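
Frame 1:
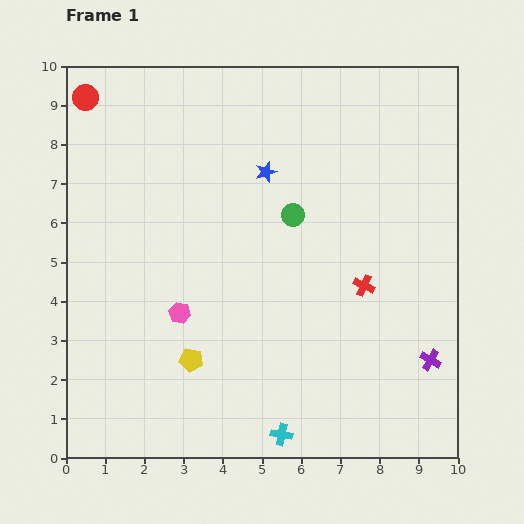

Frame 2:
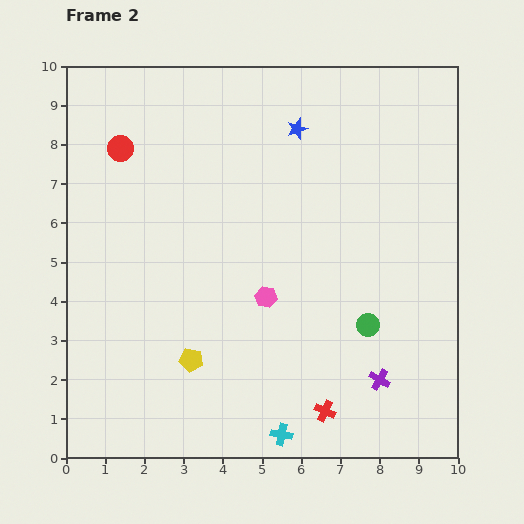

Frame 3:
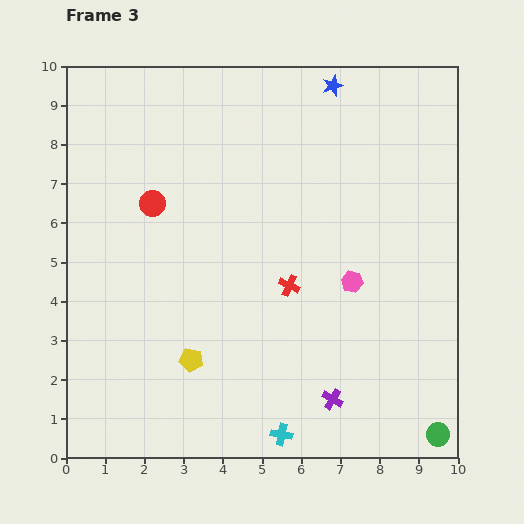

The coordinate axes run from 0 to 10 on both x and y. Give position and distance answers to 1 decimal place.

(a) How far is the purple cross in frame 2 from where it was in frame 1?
1.4

The purple cross moved from (9.3, 2.5) to (8.0, 2.0), a distance of √(1.3² + 0.5²) ≈ 1.4.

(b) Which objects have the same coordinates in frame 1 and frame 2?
the yellow pentagon, the cyan cross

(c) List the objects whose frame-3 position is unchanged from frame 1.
the yellow pentagon, the cyan cross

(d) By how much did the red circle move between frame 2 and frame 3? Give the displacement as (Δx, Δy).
(0.8, -1.4)

The red circle was at (1.4, 7.9) in frame 2 and (2.2, 6.5) in frame 3.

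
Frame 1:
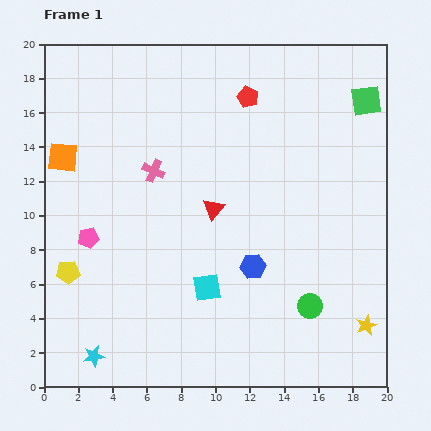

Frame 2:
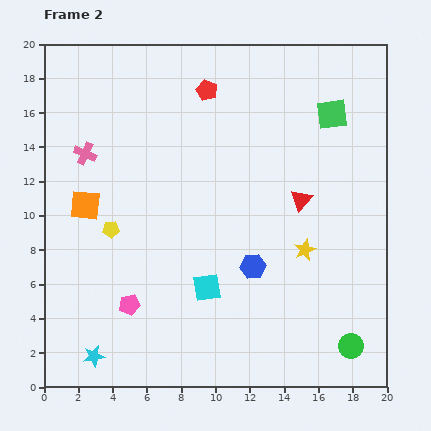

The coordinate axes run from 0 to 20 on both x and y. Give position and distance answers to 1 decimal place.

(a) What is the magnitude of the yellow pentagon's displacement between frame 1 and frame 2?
3.5

The yellow pentagon moved from (1.4, 6.7) to (3.9, 9.2), a distance of √(2.5² + 2.5²) ≈ 3.5.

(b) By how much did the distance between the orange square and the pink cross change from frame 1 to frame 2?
-2.4

Distance in frame 1: 5.4. Distance in frame 2: 3.0.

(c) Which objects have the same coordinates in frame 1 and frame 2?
the blue hexagon, the cyan star, the cyan square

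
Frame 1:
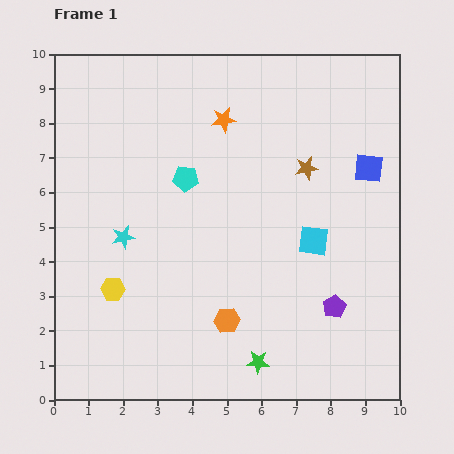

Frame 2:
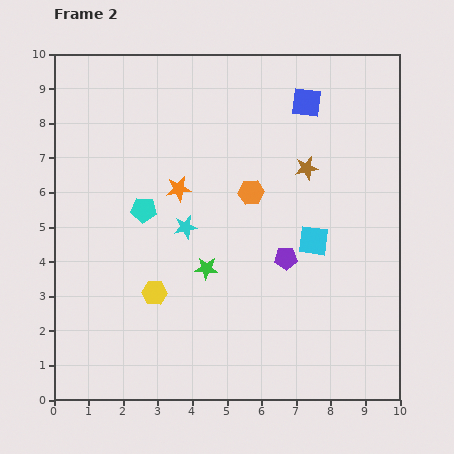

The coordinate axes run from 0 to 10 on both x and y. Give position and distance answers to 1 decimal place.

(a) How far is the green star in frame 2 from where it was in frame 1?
3.1

The green star moved from (5.9, 1.1) to (4.4, 3.8), a distance of √(1.5² + 2.7²) ≈ 3.1.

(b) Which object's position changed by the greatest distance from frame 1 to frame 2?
the orange hexagon

(moved 3.8; next 3.1)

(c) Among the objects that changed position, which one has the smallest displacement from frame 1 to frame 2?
the yellow hexagon

(moved 1.2)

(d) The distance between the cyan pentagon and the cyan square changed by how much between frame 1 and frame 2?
+0.9

Distance in frame 1: 4.1. Distance in frame 2: 5.0.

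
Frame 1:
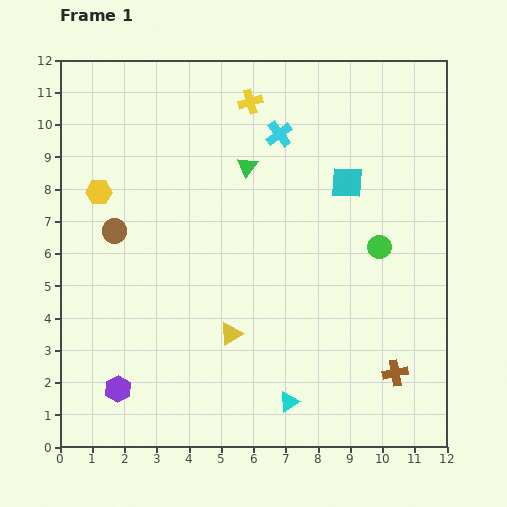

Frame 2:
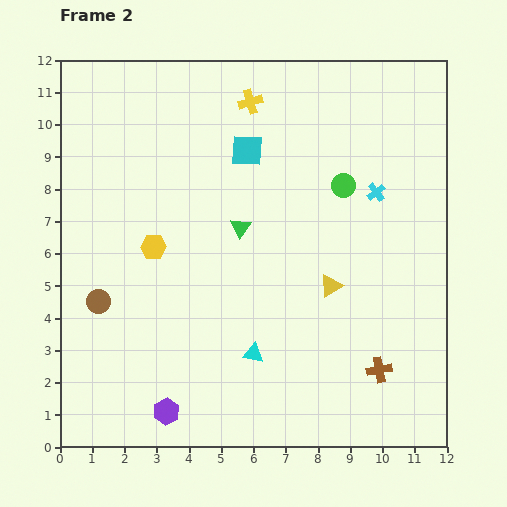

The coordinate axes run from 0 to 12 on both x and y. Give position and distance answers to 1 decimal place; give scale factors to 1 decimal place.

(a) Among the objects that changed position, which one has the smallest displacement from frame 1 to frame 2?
the brown cross

(moved 0.5)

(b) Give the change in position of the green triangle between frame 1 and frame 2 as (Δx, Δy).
(-0.2, -1.9)

The green triangle was at (5.8, 8.7) in frame 1 and (5.6, 6.8) in frame 2.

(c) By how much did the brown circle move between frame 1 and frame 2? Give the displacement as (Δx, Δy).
(-0.5, -2.2)

The brown circle was at (1.7, 6.7) in frame 1 and (1.2, 4.5) in frame 2.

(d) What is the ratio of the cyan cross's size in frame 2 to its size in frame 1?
0.7×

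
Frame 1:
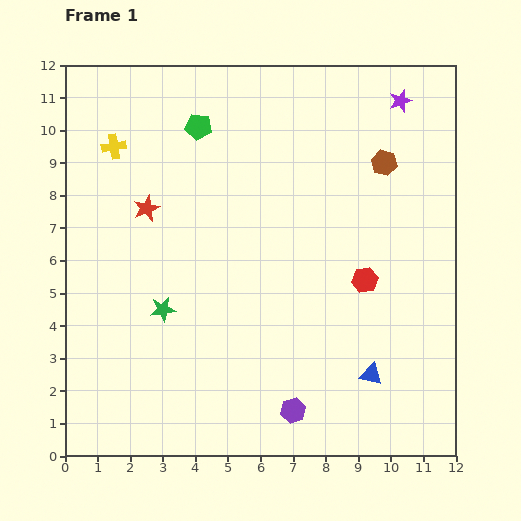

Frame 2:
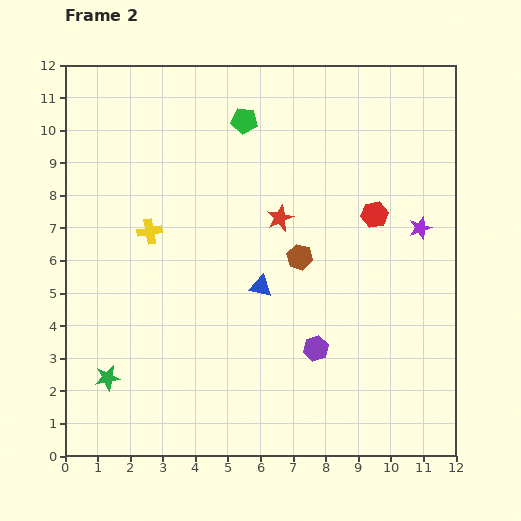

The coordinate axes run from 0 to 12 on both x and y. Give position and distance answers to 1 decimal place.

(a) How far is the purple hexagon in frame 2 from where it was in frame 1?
2.0

The purple hexagon moved from (7.0, 1.4) to (7.7, 3.3), a distance of √(0.7² + 1.9²) ≈ 2.0.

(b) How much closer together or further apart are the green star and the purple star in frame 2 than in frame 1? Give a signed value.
+0.9

Distance in frame 1: 9.7. Distance in frame 2: 10.6.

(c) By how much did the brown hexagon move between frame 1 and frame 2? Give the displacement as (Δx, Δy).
(-2.6, -2.9)

The brown hexagon was at (9.8, 9.0) in frame 1 and (7.2, 6.1) in frame 2.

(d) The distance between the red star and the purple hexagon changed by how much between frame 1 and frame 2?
-3.6

Distance in frame 1: 7.7. Distance in frame 2: 4.1.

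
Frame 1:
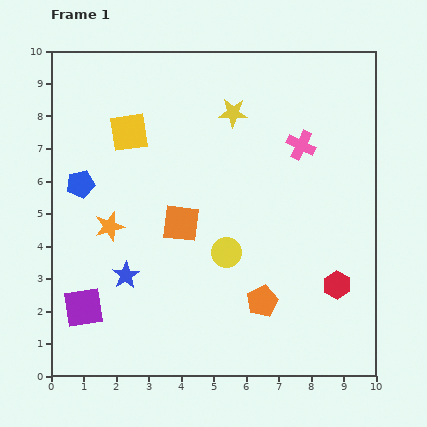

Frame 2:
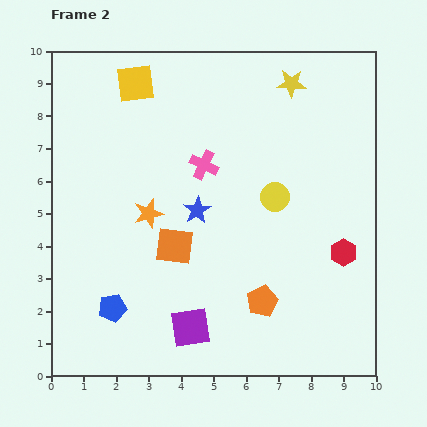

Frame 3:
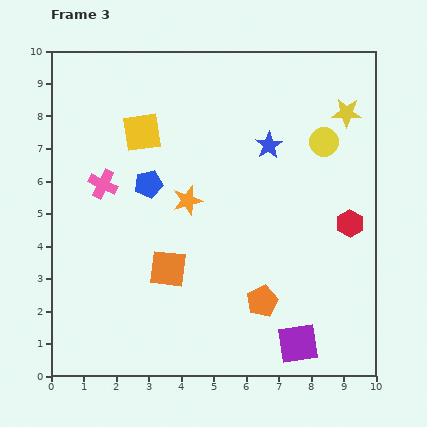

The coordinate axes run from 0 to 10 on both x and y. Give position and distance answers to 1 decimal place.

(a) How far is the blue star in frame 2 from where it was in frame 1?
3.0

The blue star moved from (2.3, 3.1) to (4.5, 5.1), a distance of √(2.2² + 2.0²) ≈ 3.0.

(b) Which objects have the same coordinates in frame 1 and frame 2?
the orange pentagon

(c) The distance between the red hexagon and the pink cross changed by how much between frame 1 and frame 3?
+3.3

Distance in frame 1: 4.4. Distance in frame 3: 7.7.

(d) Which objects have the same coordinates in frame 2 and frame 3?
the orange pentagon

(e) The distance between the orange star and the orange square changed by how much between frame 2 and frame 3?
+0.9

Distance in frame 2: 1.3. Distance in frame 3: 2.2.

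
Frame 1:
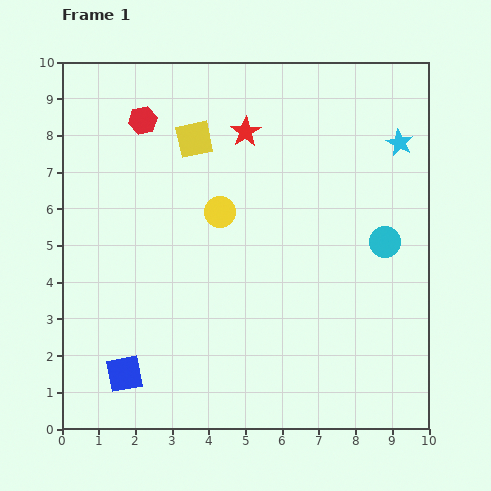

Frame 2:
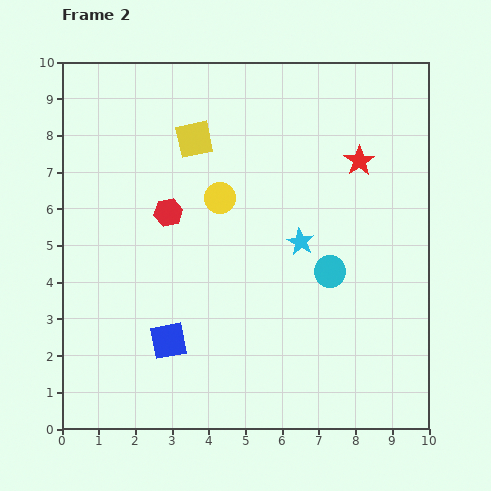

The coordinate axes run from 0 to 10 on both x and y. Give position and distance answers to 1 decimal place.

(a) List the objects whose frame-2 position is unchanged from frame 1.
the yellow square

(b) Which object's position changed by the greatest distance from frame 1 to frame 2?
the cyan star

(moved 3.8; next 3.2)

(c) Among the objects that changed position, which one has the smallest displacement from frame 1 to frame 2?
the yellow circle

(moved 0.4)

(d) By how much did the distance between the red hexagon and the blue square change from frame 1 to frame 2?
-3.4

Distance in frame 1: 6.9. Distance in frame 2: 3.5.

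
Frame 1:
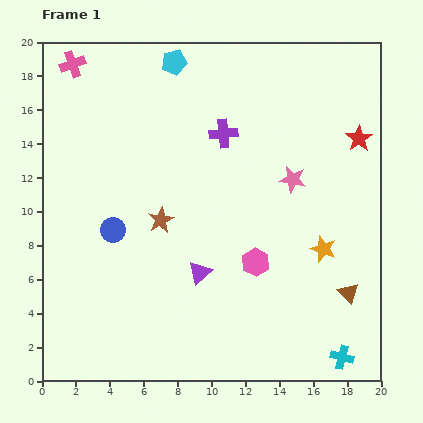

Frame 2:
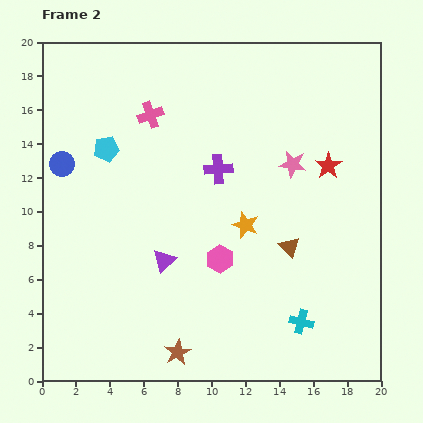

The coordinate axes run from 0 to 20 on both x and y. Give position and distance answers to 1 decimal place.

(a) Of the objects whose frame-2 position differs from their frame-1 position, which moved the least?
the pink star

(moved 0.9)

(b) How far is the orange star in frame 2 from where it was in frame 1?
4.8

The orange star moved from (16.6, 7.8) to (12.0, 9.2), a distance of √(4.6² + 1.4²) ≈ 4.8.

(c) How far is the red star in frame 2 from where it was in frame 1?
2.4

The red star moved from (18.7, 14.3) to (16.9, 12.7), a distance of √(1.8² + 1.6²) ≈ 2.4.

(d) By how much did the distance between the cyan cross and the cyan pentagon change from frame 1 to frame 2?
-4.6

Distance in frame 1: 20.0. Distance in frame 2: 15.4.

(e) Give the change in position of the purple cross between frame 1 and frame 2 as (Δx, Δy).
(-0.3, -2.1)

The purple cross was at (10.7, 14.6) in frame 1 and (10.4, 12.5) in frame 2.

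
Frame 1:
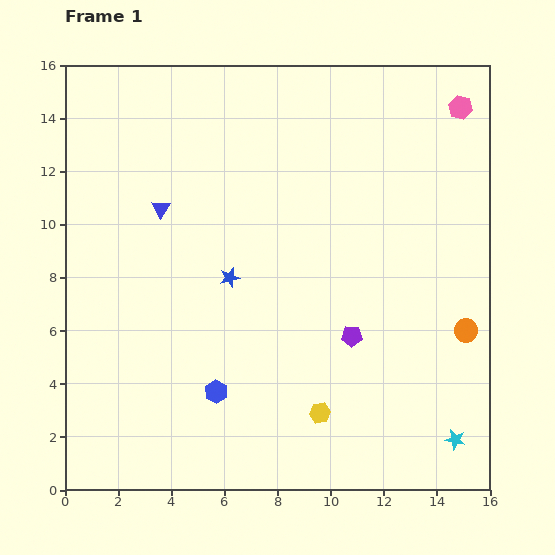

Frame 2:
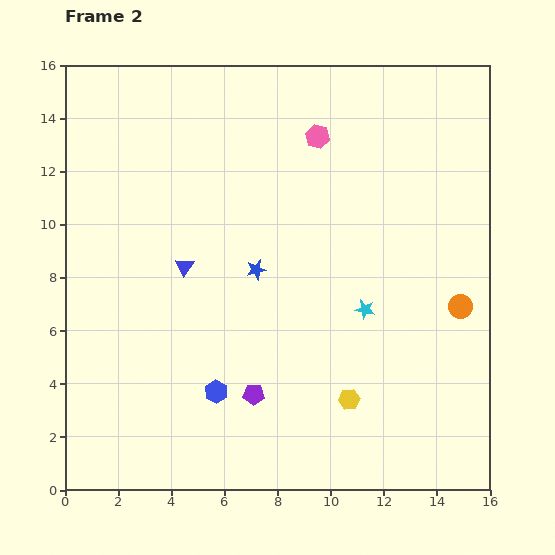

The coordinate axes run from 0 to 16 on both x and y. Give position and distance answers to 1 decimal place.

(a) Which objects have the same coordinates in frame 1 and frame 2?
the blue hexagon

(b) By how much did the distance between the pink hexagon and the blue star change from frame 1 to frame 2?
-5.3

Distance in frame 1: 10.8. Distance in frame 2: 5.5.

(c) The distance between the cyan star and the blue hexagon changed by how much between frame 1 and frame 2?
-2.8

Distance in frame 1: 9.2. Distance in frame 2: 6.4.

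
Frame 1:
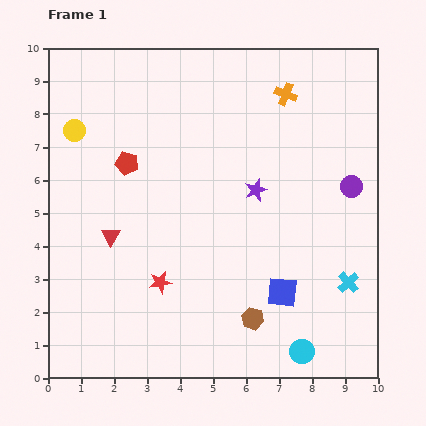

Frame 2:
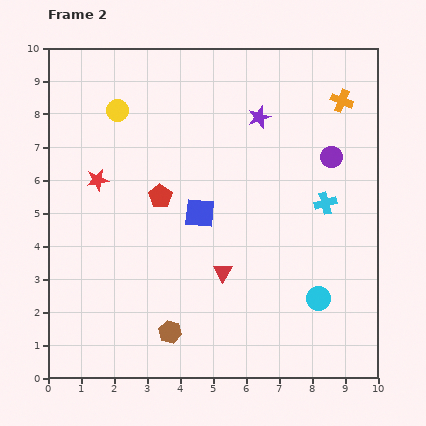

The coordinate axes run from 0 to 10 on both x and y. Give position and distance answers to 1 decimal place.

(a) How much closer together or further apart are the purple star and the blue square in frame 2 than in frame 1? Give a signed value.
+0.2

Distance in frame 1: 3.2. Distance in frame 2: 3.4.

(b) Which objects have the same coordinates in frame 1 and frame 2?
none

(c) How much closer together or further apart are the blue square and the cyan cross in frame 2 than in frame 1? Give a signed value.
+1.8

Distance in frame 1: 2.0. Distance in frame 2: 3.8.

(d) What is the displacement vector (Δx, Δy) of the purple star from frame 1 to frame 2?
(0.1, 2.2)

The purple star was at (6.3, 5.7) in frame 1 and (6.4, 7.9) in frame 2.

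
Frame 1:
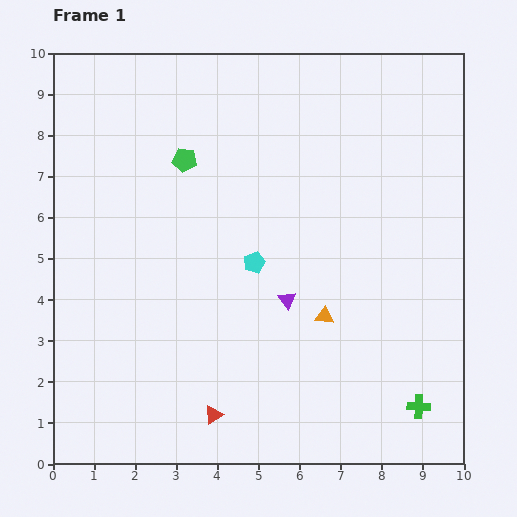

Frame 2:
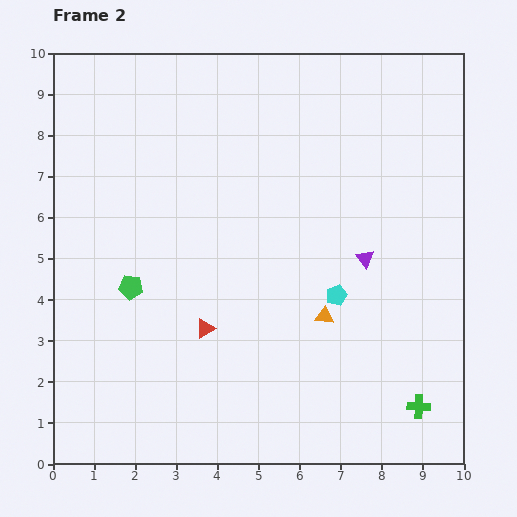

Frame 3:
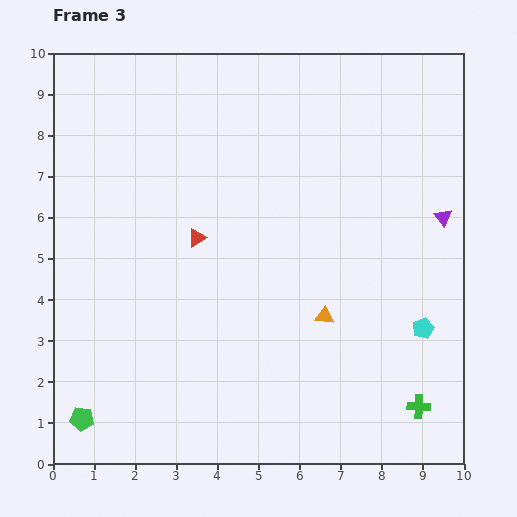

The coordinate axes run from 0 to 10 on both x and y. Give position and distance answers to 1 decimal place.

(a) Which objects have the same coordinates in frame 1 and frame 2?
the green cross, the orange triangle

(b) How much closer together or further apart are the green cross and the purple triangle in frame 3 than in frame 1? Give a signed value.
+0.5

Distance in frame 1: 4.1. Distance in frame 3: 4.6.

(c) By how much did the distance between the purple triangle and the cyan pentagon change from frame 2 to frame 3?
+1.6

Distance in frame 2: 1.1. Distance in frame 3: 2.7.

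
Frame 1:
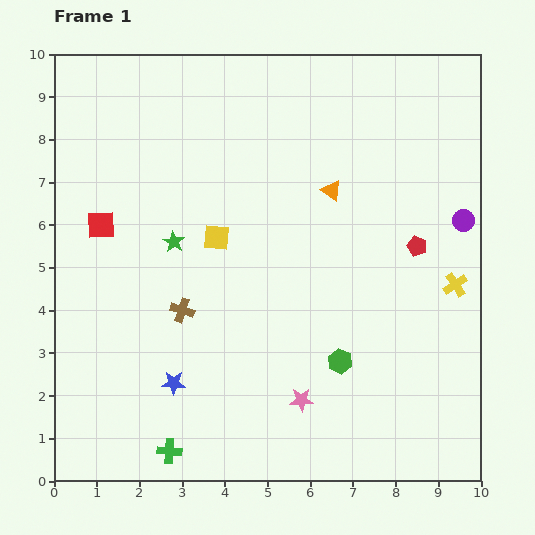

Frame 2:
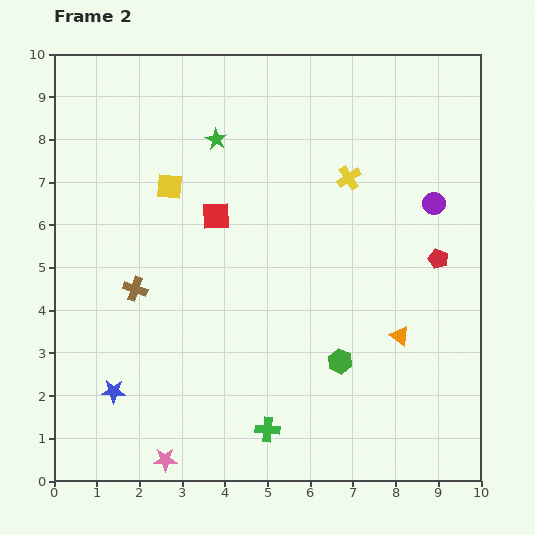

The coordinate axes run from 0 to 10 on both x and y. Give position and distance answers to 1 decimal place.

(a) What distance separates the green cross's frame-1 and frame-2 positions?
2.4

The green cross moved from (2.7, 0.7) to (5.0, 1.2), a distance of √(2.3² + 0.5²) ≈ 2.4.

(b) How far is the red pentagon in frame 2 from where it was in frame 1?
0.6

The red pentagon moved from (8.5, 5.5) to (9.0, 5.2), a distance of √(0.5² + 0.3²) ≈ 0.6.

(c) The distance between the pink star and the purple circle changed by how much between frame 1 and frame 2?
+3.0

Distance in frame 1: 5.7. Distance in frame 2: 8.7.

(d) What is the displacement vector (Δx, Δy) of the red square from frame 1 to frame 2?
(2.7, 0.2)

The red square was at (1.1, 6.0) in frame 1 and (3.8, 6.2) in frame 2.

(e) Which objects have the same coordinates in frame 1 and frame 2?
the green hexagon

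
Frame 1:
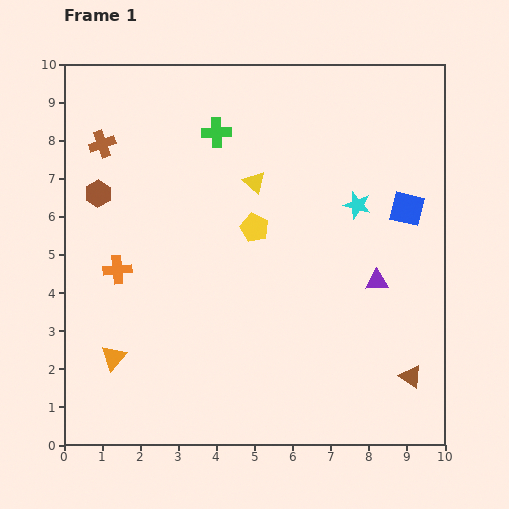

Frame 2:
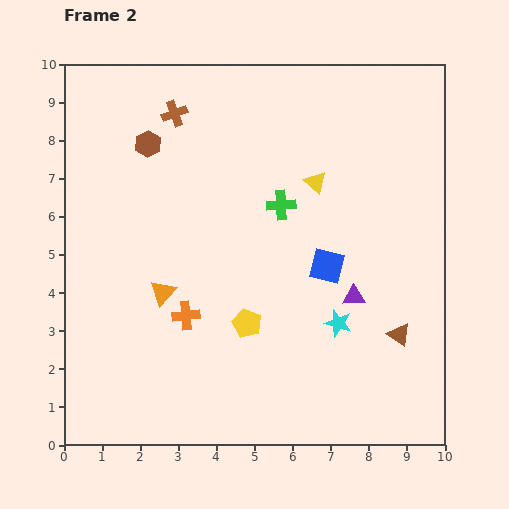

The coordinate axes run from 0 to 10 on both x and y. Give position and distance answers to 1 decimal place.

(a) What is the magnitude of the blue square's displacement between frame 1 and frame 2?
2.6

The blue square moved from (9.0, 6.2) to (6.9, 4.7), a distance of √(2.1² + 1.5²) ≈ 2.6.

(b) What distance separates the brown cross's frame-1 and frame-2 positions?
2.1

The brown cross moved from (1.0, 7.9) to (2.9, 8.7), a distance of √(1.9² + 0.8²) ≈ 2.1.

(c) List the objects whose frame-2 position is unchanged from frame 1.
none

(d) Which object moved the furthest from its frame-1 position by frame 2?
the cyan star

(moved 3.1; next 2.6)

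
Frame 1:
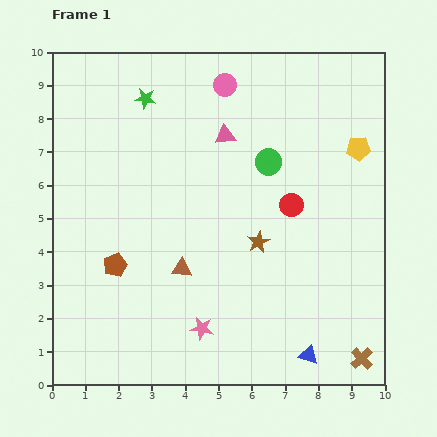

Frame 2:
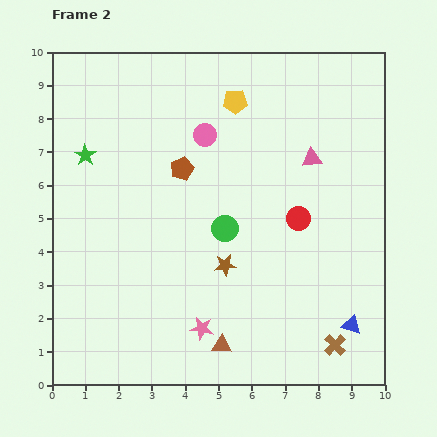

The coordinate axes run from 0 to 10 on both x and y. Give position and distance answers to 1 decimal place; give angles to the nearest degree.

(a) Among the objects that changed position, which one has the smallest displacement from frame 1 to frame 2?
the red circle

(moved 0.4)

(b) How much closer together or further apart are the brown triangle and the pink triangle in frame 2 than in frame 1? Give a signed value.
+2.0

Distance in frame 1: 4.2. Distance in frame 2: 6.2.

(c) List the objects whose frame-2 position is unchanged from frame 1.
the pink star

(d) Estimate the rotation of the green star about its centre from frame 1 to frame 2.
26° clockwise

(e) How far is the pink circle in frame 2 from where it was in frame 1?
1.6

The pink circle moved from (5.2, 9.0) to (4.6, 7.5), a distance of √(0.6² + 1.5²) ≈ 1.6.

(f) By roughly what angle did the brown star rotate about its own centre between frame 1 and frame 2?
21° clockwise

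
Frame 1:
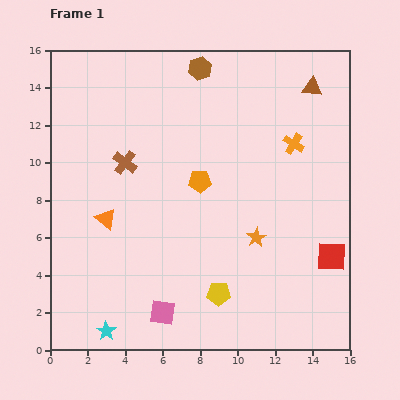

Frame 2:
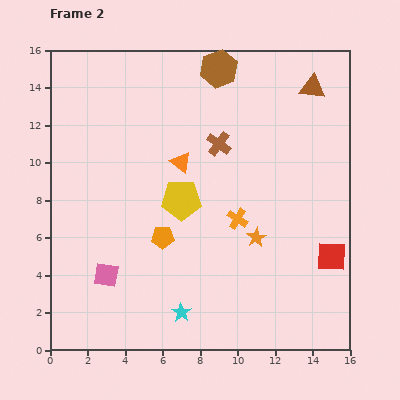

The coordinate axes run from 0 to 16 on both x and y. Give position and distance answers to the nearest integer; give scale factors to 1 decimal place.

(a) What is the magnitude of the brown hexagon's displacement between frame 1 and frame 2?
1

The brown hexagon moved from (8, 15) to (9, 15), a distance of √(1² + 0²) ≈ 1.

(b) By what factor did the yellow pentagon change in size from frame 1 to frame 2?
1.7×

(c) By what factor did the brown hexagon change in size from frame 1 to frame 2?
1.6×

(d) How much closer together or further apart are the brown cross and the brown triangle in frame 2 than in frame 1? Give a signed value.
-5

Distance in frame 1: 11. Distance in frame 2: 6.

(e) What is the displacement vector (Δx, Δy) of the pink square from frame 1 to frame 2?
(-3, 2)

The pink square was at (6, 2) in frame 1 and (3, 4) in frame 2.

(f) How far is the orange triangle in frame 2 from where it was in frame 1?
5

The orange triangle moved from (3, 7) to (7, 10), a distance of √(4² + 3²) ≈ 5.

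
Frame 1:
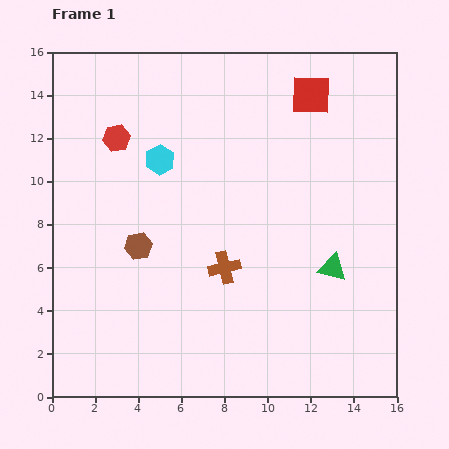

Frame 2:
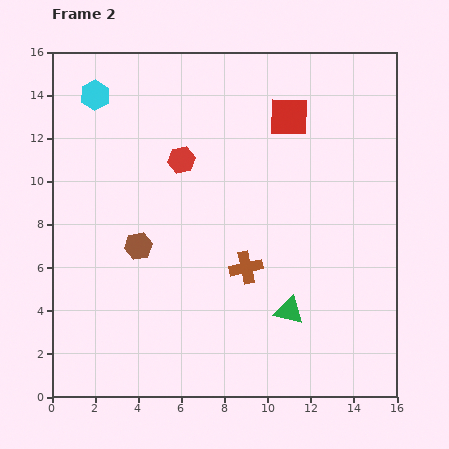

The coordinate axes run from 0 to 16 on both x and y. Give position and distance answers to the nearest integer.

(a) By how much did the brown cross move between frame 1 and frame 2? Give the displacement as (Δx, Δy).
(1, 0)

The brown cross was at (8, 6) in frame 1 and (9, 6) in frame 2.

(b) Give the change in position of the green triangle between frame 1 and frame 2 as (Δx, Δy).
(-2, -2)

The green triangle was at (13, 6) in frame 1 and (11, 4) in frame 2.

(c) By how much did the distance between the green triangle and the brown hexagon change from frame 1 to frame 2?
-1

Distance in frame 1: 9. Distance in frame 2: 8.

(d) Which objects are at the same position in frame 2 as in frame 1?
the brown hexagon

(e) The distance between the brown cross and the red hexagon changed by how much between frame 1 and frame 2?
-2

Distance in frame 1: 8. Distance in frame 2: 6.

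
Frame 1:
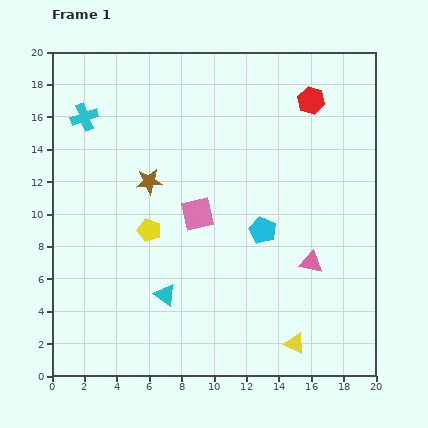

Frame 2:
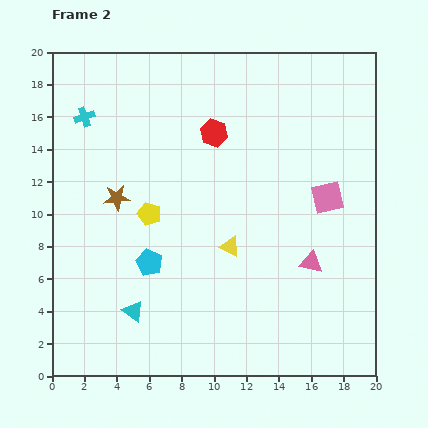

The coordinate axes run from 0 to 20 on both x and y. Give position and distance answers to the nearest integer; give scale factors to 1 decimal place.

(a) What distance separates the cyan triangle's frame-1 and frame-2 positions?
2

The cyan triangle moved from (7, 5) to (5, 4), a distance of √(2² + 1²) ≈ 2.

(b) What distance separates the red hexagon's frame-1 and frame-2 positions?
6

The red hexagon moved from (16, 17) to (10, 15), a distance of √(6² + 2²) ≈ 6.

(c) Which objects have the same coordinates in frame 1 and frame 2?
the cyan cross, the pink triangle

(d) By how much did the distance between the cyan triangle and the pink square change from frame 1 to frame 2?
+9

Distance in frame 1: 5. Distance in frame 2: 14.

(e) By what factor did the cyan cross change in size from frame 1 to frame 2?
0.7×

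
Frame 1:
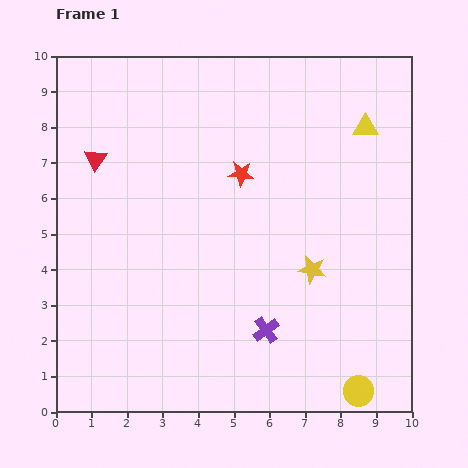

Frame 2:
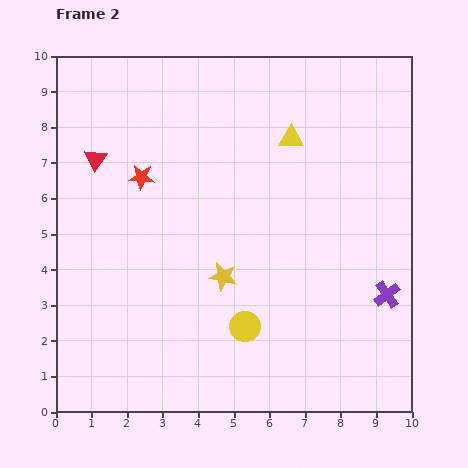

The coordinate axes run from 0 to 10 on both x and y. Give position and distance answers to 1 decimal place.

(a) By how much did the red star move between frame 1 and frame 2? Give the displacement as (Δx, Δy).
(-2.8, -0.1)

The red star was at (5.2, 6.7) in frame 1 and (2.4, 6.6) in frame 2.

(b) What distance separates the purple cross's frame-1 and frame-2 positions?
3.5

The purple cross moved from (5.9, 2.3) to (9.3, 3.3), a distance of √(3.4² + 1.0²) ≈ 3.5.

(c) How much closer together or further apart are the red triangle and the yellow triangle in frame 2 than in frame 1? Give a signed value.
-2.2

Distance in frame 1: 7.7. Distance in frame 2: 5.5.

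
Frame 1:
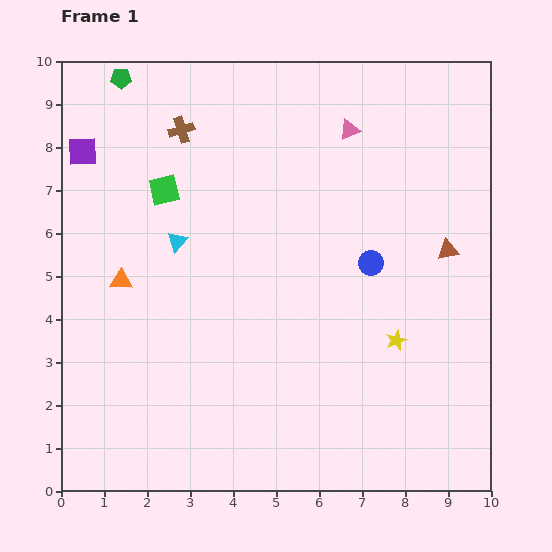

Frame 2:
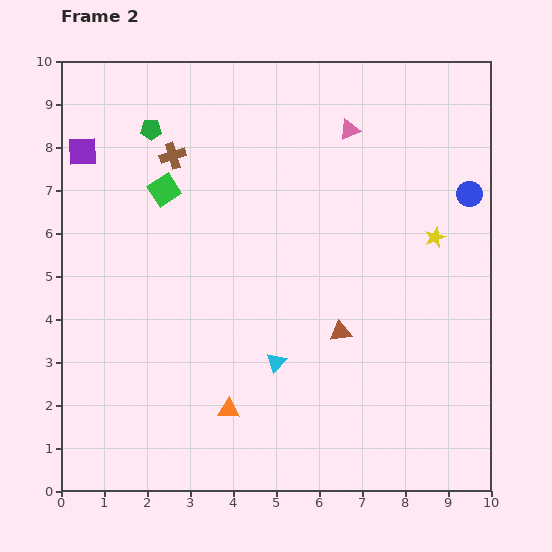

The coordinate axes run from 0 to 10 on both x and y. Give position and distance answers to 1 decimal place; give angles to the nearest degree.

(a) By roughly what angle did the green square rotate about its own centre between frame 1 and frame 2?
19° counter-clockwise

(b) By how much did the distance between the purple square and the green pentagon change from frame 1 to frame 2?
-0.2

Distance in frame 1: 1.9. Distance in frame 2: 1.7.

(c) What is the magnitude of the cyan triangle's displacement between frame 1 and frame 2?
3.6

The cyan triangle moved from (2.7, 5.8) to (5.0, 3.0), a distance of √(2.3² + 2.8²) ≈ 3.6.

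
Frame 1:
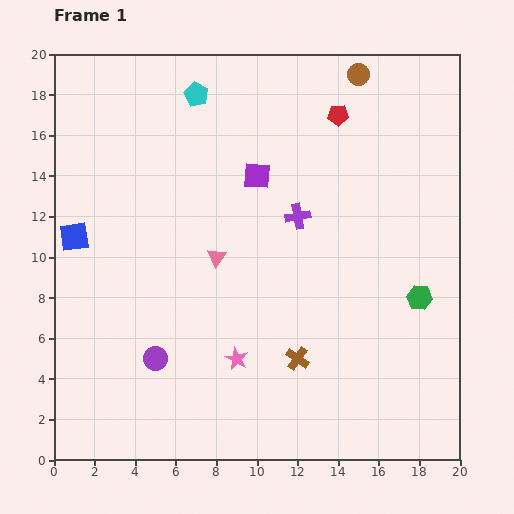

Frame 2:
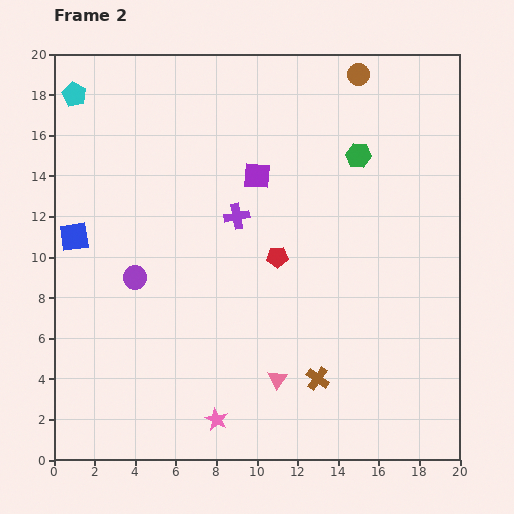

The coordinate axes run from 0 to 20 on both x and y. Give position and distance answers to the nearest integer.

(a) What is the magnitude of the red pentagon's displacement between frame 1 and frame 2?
8

The red pentagon moved from (14, 17) to (11, 10), a distance of √(3² + 7²) ≈ 8.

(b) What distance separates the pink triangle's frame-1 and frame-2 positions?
7

The pink triangle moved from (8, 10) to (11, 4), a distance of √(3² + 6²) ≈ 7.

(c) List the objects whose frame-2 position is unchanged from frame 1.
the purple square, the brown circle, the blue square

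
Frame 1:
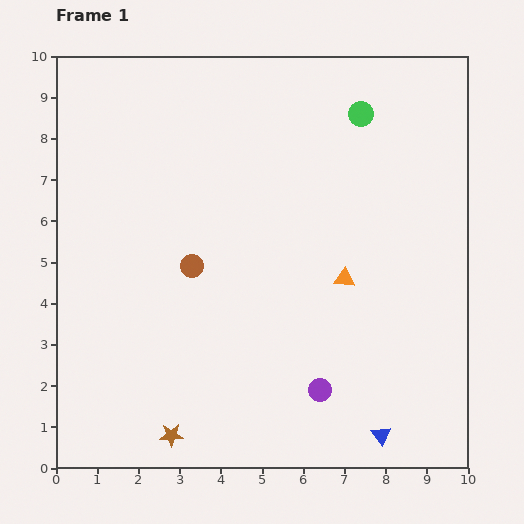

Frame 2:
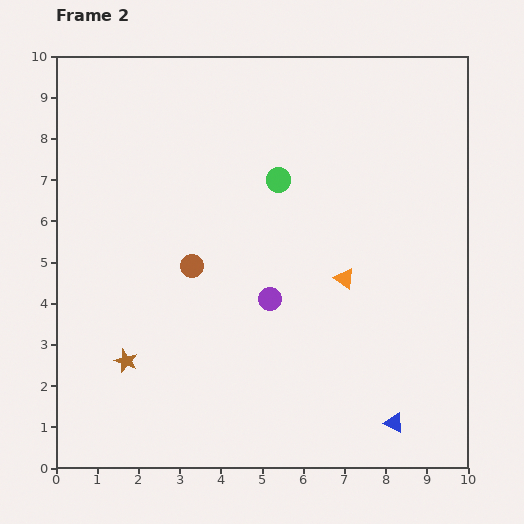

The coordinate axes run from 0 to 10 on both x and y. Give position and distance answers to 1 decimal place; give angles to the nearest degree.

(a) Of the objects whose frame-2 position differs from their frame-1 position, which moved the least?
the blue triangle

(moved 0.4)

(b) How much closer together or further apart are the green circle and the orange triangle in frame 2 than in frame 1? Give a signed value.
-1.1

Distance in frame 1: 4.0. Distance in frame 2: 2.9.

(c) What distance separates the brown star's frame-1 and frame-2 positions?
2.1

The brown star moved from (2.8, 0.8) to (1.7, 2.6), a distance of √(1.1² + 1.8²) ≈ 2.1.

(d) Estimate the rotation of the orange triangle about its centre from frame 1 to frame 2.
27° clockwise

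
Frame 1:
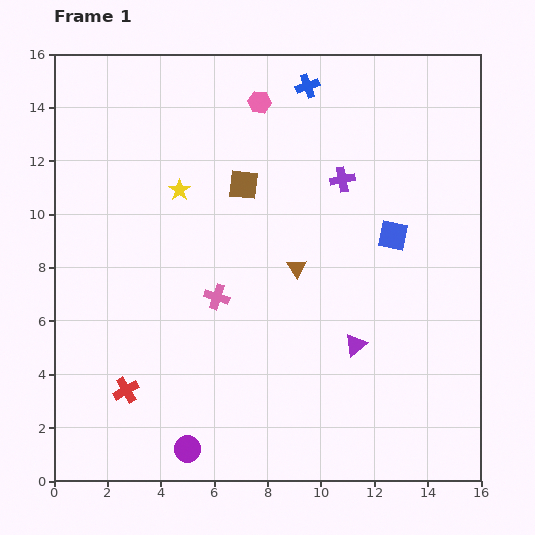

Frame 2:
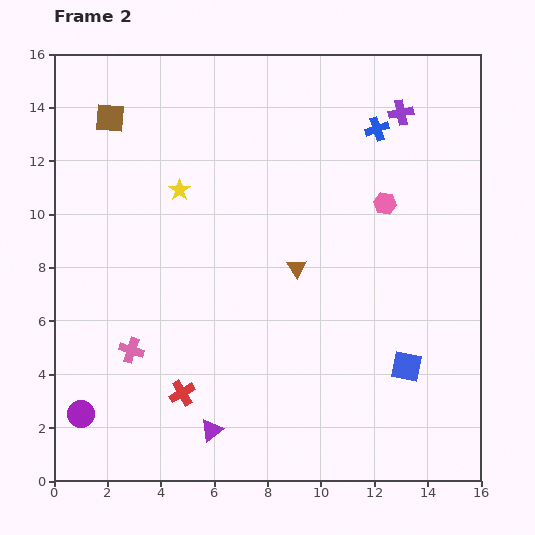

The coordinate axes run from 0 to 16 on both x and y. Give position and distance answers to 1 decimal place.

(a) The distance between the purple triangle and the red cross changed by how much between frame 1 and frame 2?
-7.0

Distance in frame 1: 8.8. Distance in frame 2: 1.8.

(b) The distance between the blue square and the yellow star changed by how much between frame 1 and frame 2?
+2.6

Distance in frame 1: 8.2. Distance in frame 2: 10.8.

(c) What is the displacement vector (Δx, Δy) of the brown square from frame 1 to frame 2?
(-5.0, 2.5)

The brown square was at (7.1, 11.1) in frame 1 and (2.1, 13.6) in frame 2.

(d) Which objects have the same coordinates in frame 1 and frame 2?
the yellow star, the brown triangle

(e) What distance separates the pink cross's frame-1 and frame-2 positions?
3.8

The pink cross moved from (6.1, 6.9) to (2.9, 4.9), a distance of √(3.2² + 2.0²) ≈ 3.8.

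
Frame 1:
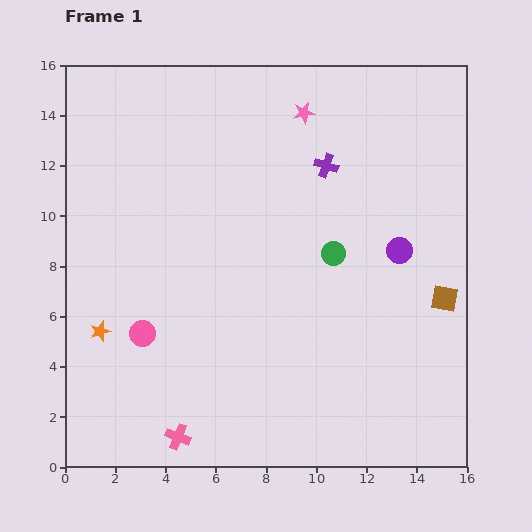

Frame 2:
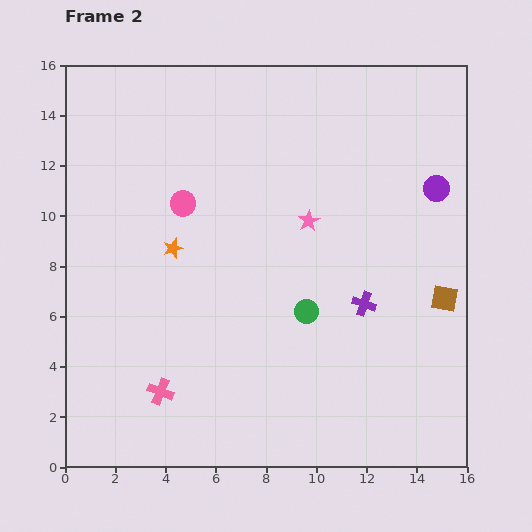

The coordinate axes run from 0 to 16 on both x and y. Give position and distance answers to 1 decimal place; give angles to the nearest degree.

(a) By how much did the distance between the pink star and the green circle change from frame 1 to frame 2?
-2.1

Distance in frame 1: 5.7. Distance in frame 2: 3.6.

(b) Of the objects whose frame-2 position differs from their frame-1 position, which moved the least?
the pink cross

(moved 1.9)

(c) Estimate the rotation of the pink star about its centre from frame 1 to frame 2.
20° counter-clockwise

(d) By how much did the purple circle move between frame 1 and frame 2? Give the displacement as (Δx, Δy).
(1.5, 2.5)

The purple circle was at (13.3, 8.6) in frame 1 and (14.8, 11.1) in frame 2.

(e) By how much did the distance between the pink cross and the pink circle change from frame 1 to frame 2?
+3.3

Distance in frame 1: 4.3. Distance in frame 2: 7.6.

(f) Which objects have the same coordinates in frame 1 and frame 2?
the brown square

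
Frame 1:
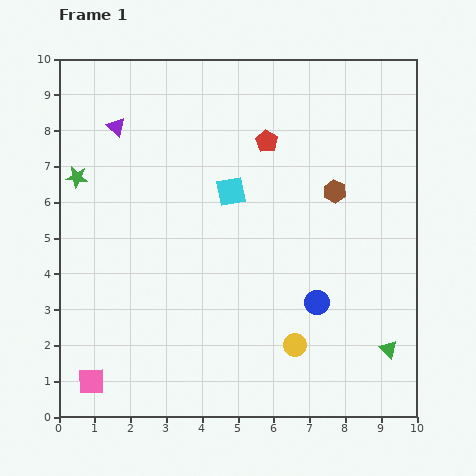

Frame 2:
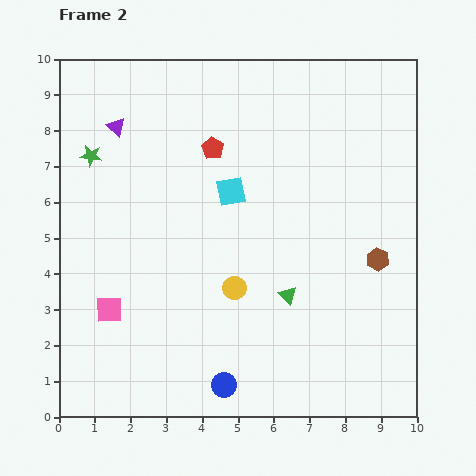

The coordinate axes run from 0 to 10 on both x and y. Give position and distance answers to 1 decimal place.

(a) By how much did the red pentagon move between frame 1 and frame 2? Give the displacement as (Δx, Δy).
(-1.5, -0.2)

The red pentagon was at (5.8, 7.7) in frame 1 and (4.3, 7.5) in frame 2.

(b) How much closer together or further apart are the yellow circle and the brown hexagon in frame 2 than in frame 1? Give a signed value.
-0.3

Distance in frame 1: 4.4. Distance in frame 2: 4.1.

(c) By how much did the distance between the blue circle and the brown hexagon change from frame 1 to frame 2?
+2.4

Distance in frame 1: 3.1. Distance in frame 2: 5.5.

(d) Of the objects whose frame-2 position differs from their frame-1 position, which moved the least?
the green star

(moved 0.7)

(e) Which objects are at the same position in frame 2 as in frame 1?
the cyan square, the purple triangle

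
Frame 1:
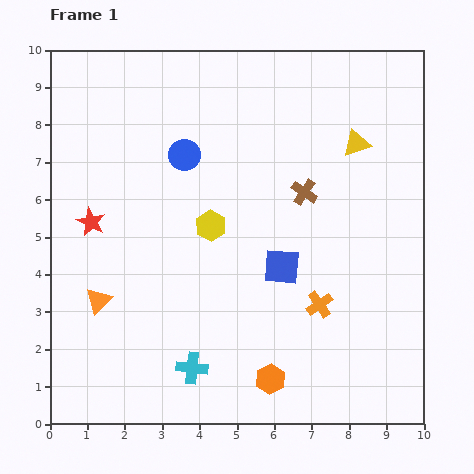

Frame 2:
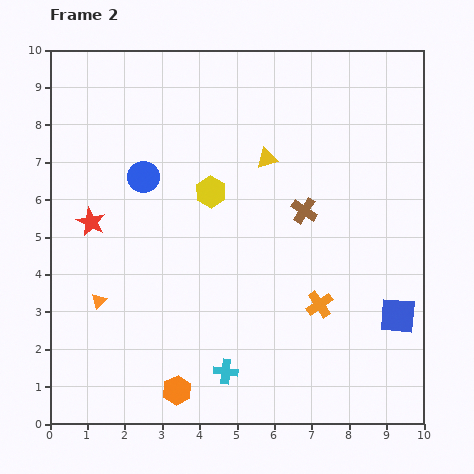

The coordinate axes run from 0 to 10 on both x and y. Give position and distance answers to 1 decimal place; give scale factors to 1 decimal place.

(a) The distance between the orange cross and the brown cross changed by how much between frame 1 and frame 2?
-0.5

Distance in frame 1: 3.0. Distance in frame 2: 2.5.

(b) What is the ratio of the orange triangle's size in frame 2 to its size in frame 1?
0.6×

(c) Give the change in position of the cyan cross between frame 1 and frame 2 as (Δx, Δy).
(0.9, -0.1)

The cyan cross was at (3.8, 1.5) in frame 1 and (4.7, 1.4) in frame 2.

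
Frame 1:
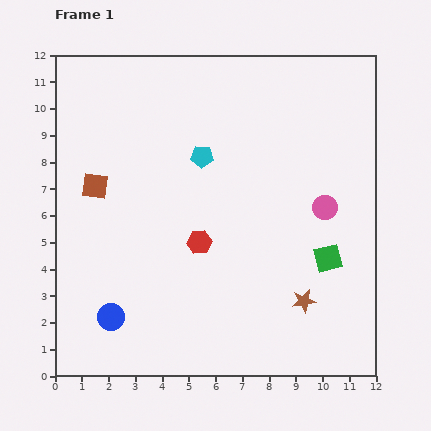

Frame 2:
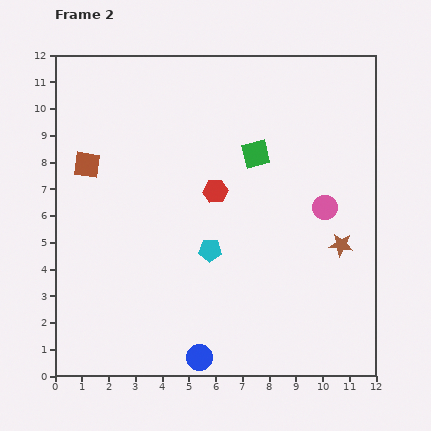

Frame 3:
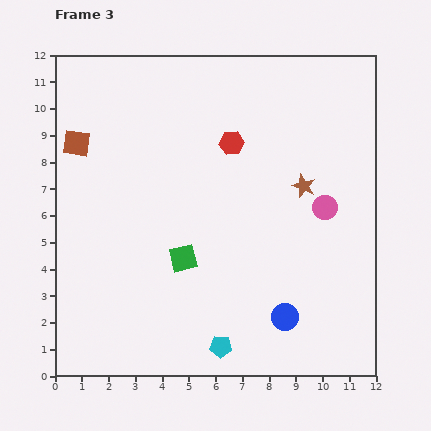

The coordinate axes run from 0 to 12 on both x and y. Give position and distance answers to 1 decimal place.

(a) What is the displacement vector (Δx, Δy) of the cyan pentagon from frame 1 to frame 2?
(0.3, -3.5)

The cyan pentagon was at (5.5, 8.2) in frame 1 and (5.8, 4.7) in frame 2.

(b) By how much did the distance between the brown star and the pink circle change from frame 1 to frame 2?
-2.1

Distance in frame 1: 3.6. Distance in frame 2: 1.5.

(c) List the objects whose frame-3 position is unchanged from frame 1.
the pink circle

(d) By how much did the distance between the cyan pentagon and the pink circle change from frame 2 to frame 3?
+1.9

Distance in frame 2: 4.6. Distance in frame 3: 6.5.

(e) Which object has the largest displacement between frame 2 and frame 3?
the green square

(moved 4.7; next 3.6)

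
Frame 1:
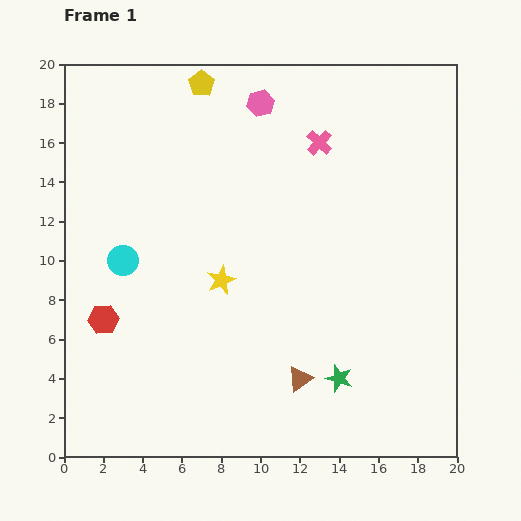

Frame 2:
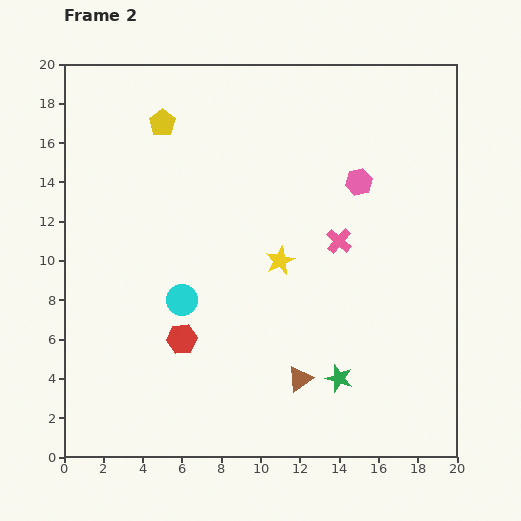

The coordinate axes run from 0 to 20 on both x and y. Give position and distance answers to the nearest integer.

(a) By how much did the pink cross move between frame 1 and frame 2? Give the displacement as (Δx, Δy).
(1, -5)

The pink cross was at (13, 16) in frame 1 and (14, 11) in frame 2.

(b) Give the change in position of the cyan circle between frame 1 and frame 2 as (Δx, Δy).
(3, -2)

The cyan circle was at (3, 10) in frame 1 and (6, 8) in frame 2.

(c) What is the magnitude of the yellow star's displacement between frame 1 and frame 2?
3

The yellow star moved from (8, 9) to (11, 10), a distance of √(3² + 1²) ≈ 3.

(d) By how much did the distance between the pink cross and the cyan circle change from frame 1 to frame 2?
-3

Distance in frame 1: 12. Distance in frame 2: 9.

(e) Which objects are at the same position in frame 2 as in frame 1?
the green star, the brown triangle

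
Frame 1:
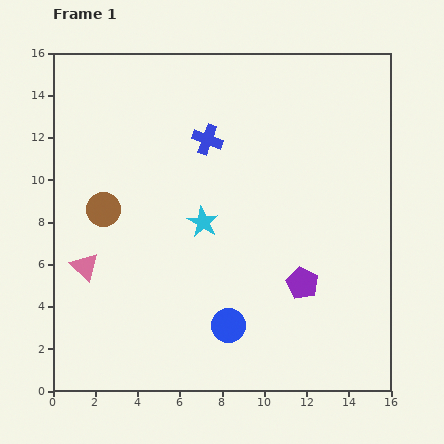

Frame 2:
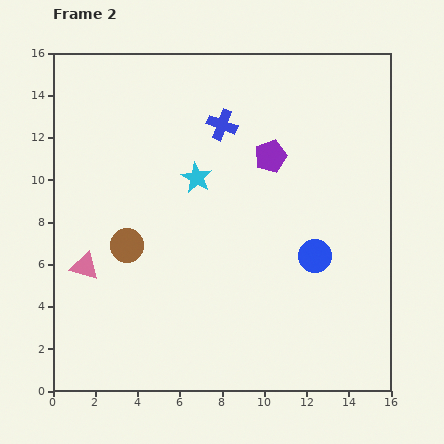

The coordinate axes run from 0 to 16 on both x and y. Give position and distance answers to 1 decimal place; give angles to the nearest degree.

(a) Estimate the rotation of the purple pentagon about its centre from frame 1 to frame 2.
26° clockwise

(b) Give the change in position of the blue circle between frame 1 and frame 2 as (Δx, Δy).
(4.1, 3.3)

The blue circle was at (8.3, 3.1) in frame 1 and (12.4, 6.4) in frame 2.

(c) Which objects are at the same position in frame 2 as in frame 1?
the pink triangle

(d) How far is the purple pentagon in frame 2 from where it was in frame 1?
6.2

The purple pentagon moved from (11.8, 5.1) to (10.3, 11.1), a distance of √(1.5² + 6.0²) ≈ 6.2.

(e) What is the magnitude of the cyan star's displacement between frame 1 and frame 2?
2.1

The cyan star moved from (7.1, 8.0) to (6.8, 10.1), a distance of √(0.3² + 2.1²) ≈ 2.1.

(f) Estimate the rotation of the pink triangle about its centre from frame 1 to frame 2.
28° counter-clockwise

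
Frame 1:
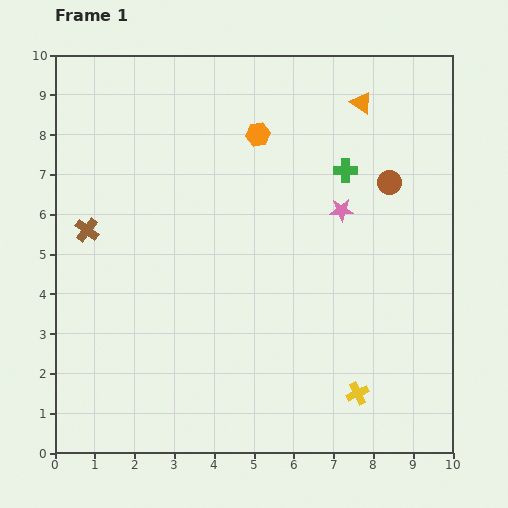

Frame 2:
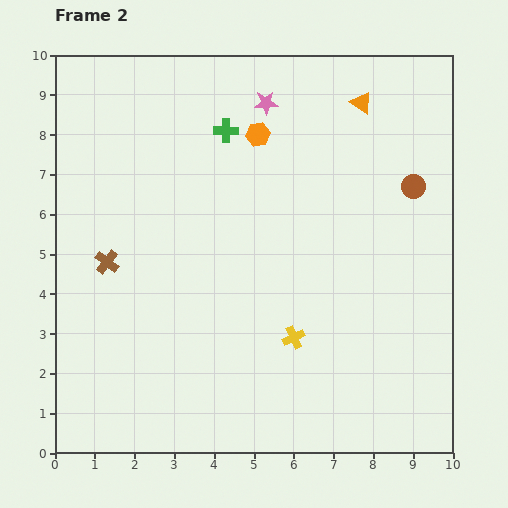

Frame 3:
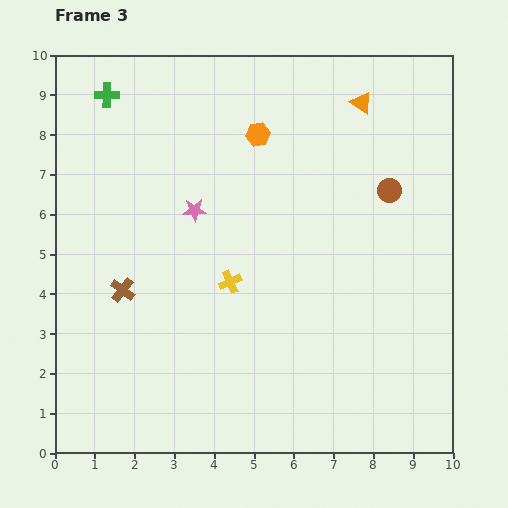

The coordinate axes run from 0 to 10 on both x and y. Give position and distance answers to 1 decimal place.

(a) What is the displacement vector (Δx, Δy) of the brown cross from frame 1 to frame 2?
(0.5, -0.8)

The brown cross was at (0.8, 5.6) in frame 1 and (1.3, 4.8) in frame 2.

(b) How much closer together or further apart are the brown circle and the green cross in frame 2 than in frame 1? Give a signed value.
+3.8

Distance in frame 1: 1.1. Distance in frame 2: 4.9.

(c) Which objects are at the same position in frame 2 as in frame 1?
the orange triangle, the orange hexagon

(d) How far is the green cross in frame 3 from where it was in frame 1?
6.3

The green cross moved from (7.3, 7.1) to (1.3, 9.0), a distance of √(6.0² + 1.9²) ≈ 6.3.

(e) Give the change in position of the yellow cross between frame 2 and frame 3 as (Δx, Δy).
(-1.6, 1.4)

The yellow cross was at (6.0, 2.9) in frame 2 and (4.4, 4.3) in frame 3.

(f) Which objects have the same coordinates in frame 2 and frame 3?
the orange triangle, the orange hexagon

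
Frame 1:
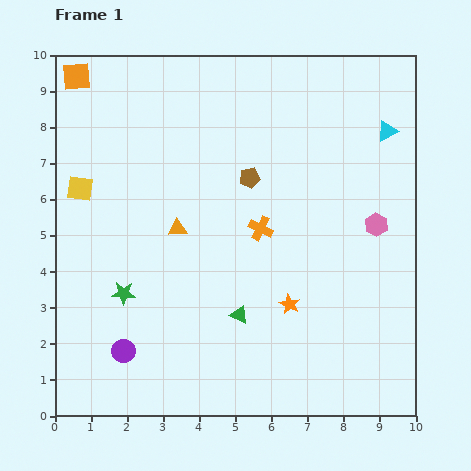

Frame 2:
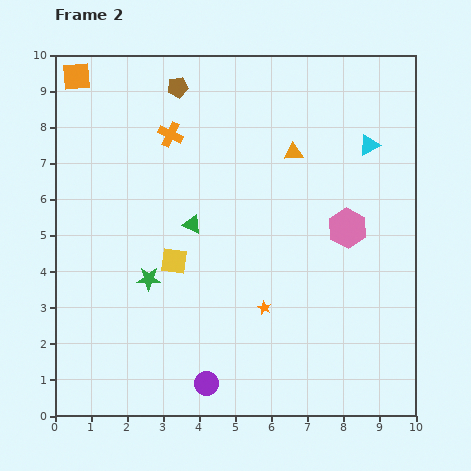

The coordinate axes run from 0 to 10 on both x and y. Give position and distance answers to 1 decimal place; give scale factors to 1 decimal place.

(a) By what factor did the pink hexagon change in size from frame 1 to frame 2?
1.7×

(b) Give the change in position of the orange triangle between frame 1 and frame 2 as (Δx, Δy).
(3.2, 2.1)

The orange triangle was at (3.4, 5.2) in frame 1 and (6.6, 7.3) in frame 2.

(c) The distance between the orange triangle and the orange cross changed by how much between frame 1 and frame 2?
+1.1

Distance in frame 1: 2.3. Distance in frame 2: 3.4.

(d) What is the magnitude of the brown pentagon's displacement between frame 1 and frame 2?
3.2

The brown pentagon moved from (5.4, 6.6) to (3.4, 9.1), a distance of √(2.0² + 2.5²) ≈ 3.2.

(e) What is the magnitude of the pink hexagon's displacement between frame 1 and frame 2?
0.8

The pink hexagon moved from (8.9, 5.3) to (8.1, 5.2), a distance of √(0.8² + 0.1²) ≈ 0.8.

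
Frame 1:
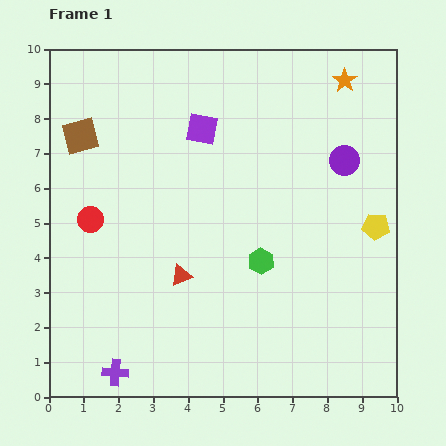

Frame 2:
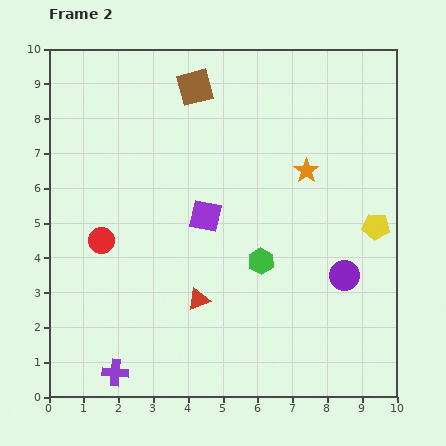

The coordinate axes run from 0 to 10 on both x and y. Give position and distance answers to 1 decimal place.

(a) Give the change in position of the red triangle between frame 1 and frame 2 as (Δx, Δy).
(0.5, -0.7)

The red triangle was at (3.8, 3.5) in frame 1 and (4.3, 2.8) in frame 2.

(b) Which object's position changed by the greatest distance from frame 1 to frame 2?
the brown square

(moved 3.6; next 3.3)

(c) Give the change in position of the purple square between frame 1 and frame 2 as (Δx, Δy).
(0.1, -2.5)

The purple square was at (4.4, 7.7) in frame 1 and (4.5, 5.2) in frame 2.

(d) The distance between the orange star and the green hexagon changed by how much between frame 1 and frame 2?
-2.8

Distance in frame 1: 5.7. Distance in frame 2: 2.9.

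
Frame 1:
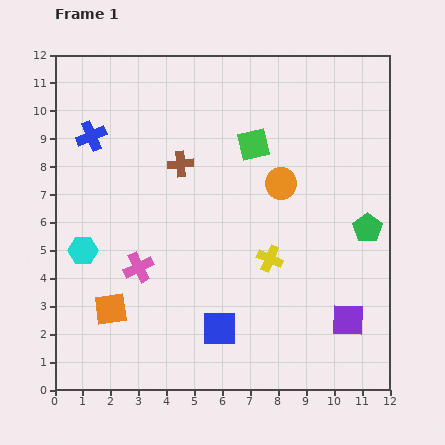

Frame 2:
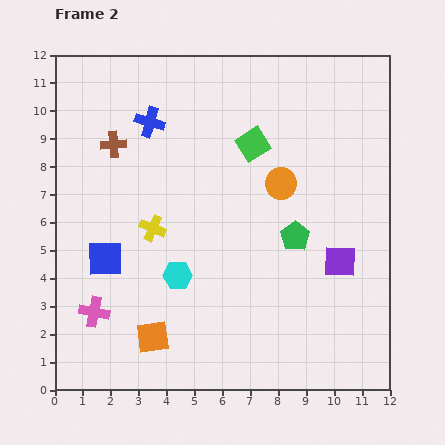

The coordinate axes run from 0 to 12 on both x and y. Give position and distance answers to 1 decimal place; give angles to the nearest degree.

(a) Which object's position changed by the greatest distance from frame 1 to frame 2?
the blue square

(moved 4.8; next 4.3)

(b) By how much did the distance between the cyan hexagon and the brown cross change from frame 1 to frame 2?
+0.5

Distance in frame 1: 4.7. Distance in frame 2: 5.2.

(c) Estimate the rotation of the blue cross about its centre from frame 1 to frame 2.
40° clockwise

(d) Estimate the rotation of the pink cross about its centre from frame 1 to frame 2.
37° clockwise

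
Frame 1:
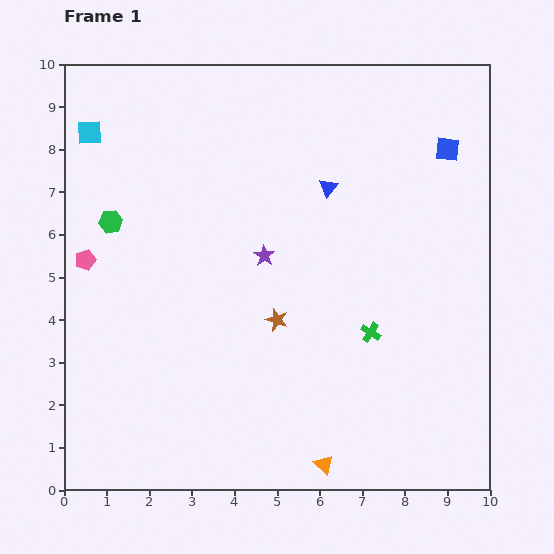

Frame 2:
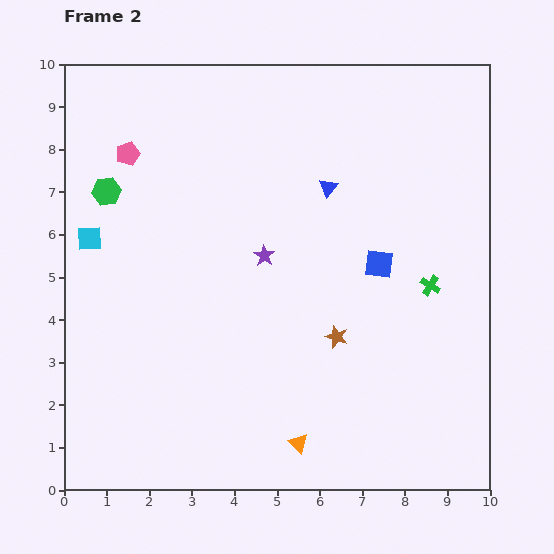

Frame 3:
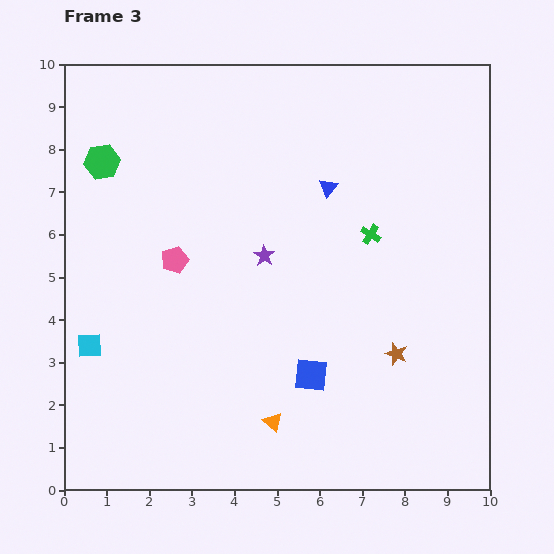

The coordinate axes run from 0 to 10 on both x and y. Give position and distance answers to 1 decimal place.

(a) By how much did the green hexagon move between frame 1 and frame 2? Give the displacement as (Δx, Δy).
(-0.1, 0.7)

The green hexagon was at (1.1, 6.3) in frame 1 and (1.0, 7.0) in frame 2.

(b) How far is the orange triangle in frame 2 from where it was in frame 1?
0.8

The orange triangle moved from (6.1, 0.6) to (5.5, 1.1), a distance of √(0.6² + 0.5²) ≈ 0.8.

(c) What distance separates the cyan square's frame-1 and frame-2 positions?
2.5

The cyan square moved from (0.6, 8.4) to (0.6, 5.9), a distance of √(0.0² + 2.5²) ≈ 2.5.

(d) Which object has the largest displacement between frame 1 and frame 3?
the blue square

(moved 6.2; next 5.0)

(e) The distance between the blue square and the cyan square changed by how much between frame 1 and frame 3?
-3.2

Distance in frame 1: 8.4. Distance in frame 3: 5.2.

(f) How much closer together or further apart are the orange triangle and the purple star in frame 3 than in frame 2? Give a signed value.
-0.6

Distance in frame 2: 4.5. Distance in frame 3: 3.9.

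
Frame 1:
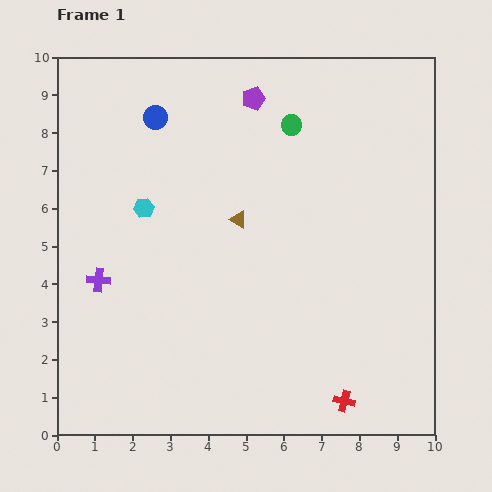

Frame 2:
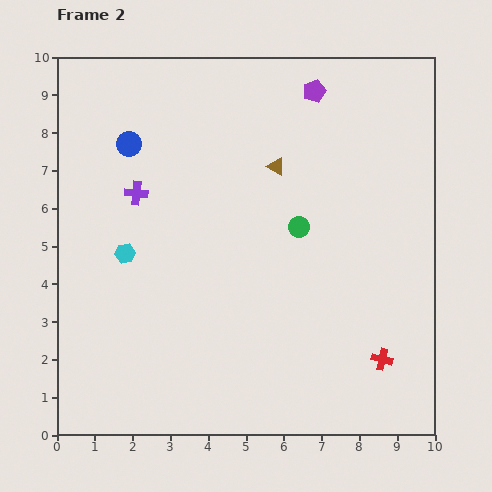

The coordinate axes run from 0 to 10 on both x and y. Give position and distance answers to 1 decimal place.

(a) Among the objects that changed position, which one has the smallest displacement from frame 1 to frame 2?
the blue circle

(moved 1.0)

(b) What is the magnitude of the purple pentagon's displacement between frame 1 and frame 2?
1.6

The purple pentagon moved from (5.2, 8.9) to (6.8, 9.1), a distance of √(1.6² + 0.2²) ≈ 1.6.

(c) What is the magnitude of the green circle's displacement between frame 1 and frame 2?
2.7

The green circle moved from (6.2, 8.2) to (6.4, 5.5), a distance of √(0.2² + 2.7²) ≈ 2.7.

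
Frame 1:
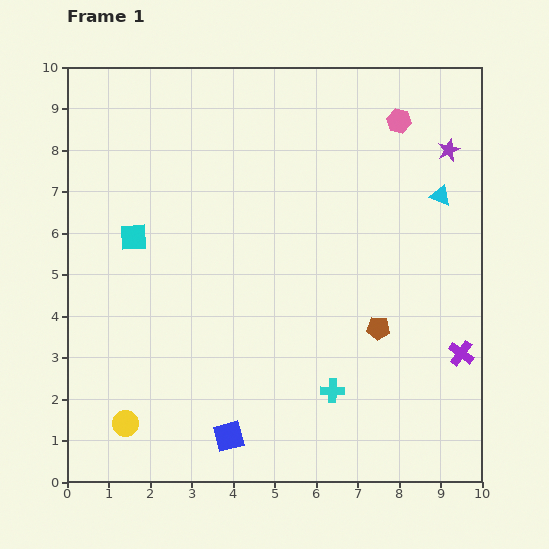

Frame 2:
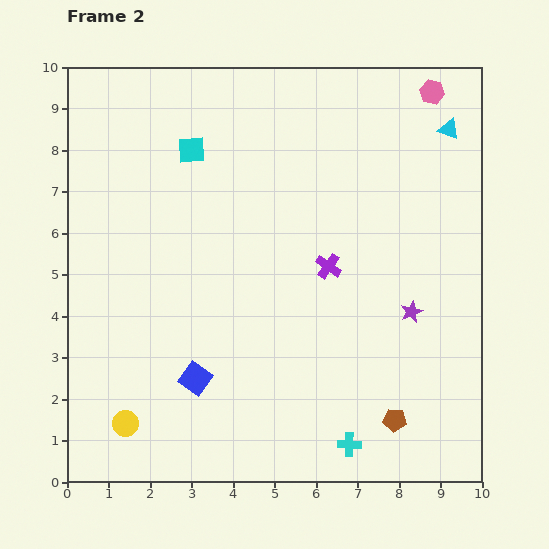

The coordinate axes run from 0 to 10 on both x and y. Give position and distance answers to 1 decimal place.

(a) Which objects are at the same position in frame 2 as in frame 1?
the yellow circle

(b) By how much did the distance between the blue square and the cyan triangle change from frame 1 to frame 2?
+0.9

Distance in frame 1: 7.7. Distance in frame 2: 8.6.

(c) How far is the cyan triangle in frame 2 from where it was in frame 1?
1.6

The cyan triangle moved from (9.0, 6.9) to (9.2, 8.5), a distance of √(0.2² + 1.6²) ≈ 1.6.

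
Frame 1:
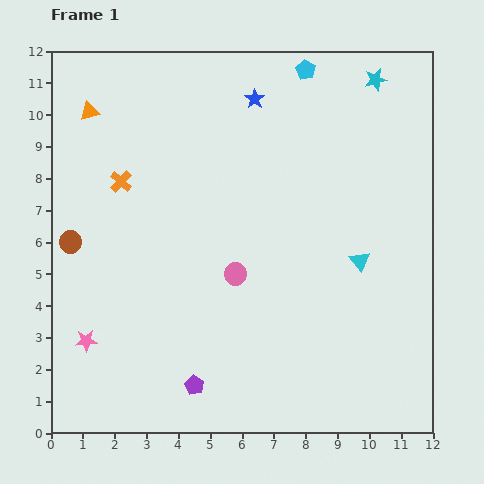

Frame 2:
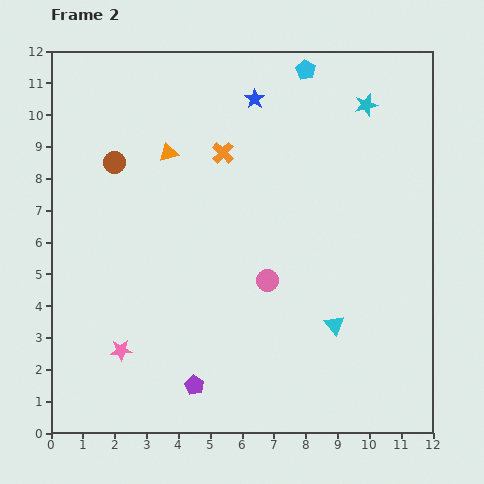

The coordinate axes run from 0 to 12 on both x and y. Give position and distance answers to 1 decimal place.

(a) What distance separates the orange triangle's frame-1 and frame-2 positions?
2.8

The orange triangle moved from (1.2, 10.1) to (3.7, 8.8), a distance of √(2.5² + 1.3²) ≈ 2.8.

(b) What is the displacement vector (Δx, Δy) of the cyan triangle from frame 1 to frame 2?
(-0.8, -2.0)

The cyan triangle was at (9.7, 5.4) in frame 1 and (8.9, 3.4) in frame 2.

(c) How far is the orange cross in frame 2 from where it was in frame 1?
3.3

The orange cross moved from (2.2, 7.9) to (5.4, 8.8), a distance of √(3.2² + 0.9²) ≈ 3.3.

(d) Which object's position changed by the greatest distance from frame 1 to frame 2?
the orange cross

(moved 3.3; next 2.9)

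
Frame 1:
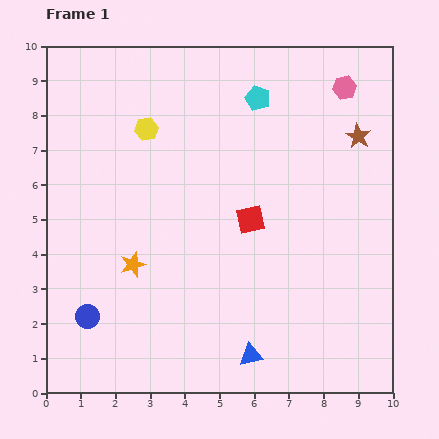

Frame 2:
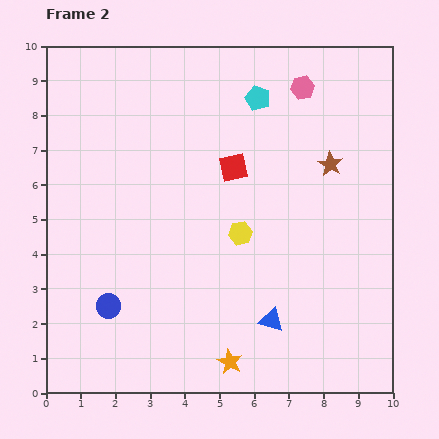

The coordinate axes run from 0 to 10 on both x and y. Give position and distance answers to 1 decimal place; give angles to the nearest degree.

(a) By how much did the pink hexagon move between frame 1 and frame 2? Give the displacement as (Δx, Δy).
(-1.2, 0.0)

The pink hexagon was at (8.6, 8.8) in frame 1 and (7.4, 8.8) in frame 2.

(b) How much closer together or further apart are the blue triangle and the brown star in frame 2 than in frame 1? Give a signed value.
-2.2

Distance in frame 1: 7.0. Distance in frame 2: 4.8.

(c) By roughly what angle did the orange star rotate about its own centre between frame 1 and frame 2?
26° counter-clockwise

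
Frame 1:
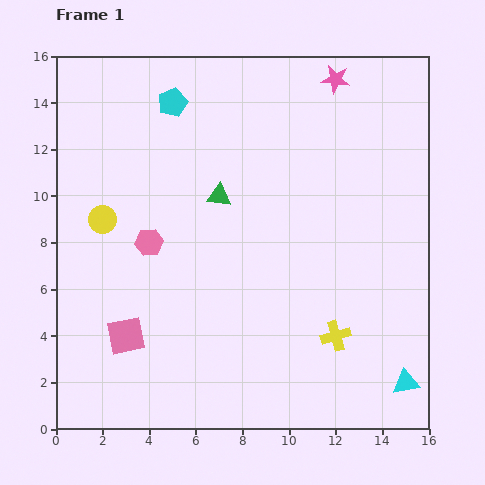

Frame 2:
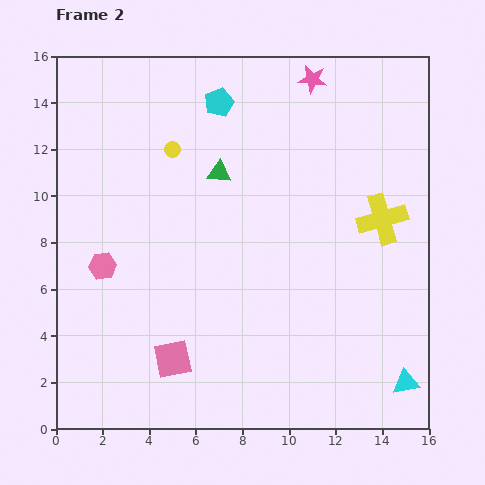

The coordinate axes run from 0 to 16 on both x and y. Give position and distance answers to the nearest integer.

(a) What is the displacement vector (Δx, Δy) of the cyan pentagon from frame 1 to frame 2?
(2, 0)

The cyan pentagon was at (5, 14) in frame 1 and (7, 14) in frame 2.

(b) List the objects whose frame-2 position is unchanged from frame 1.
the cyan triangle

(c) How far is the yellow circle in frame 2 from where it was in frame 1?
4

The yellow circle moved from (2, 9) to (5, 12), a distance of √(3² + 3²) ≈ 4.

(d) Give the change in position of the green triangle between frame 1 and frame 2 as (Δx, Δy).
(0, 1)

The green triangle was at (7, 10) in frame 1 and (7, 11) in frame 2.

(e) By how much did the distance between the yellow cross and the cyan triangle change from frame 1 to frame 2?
+3

Distance in frame 1: 4. Distance in frame 2: 7.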